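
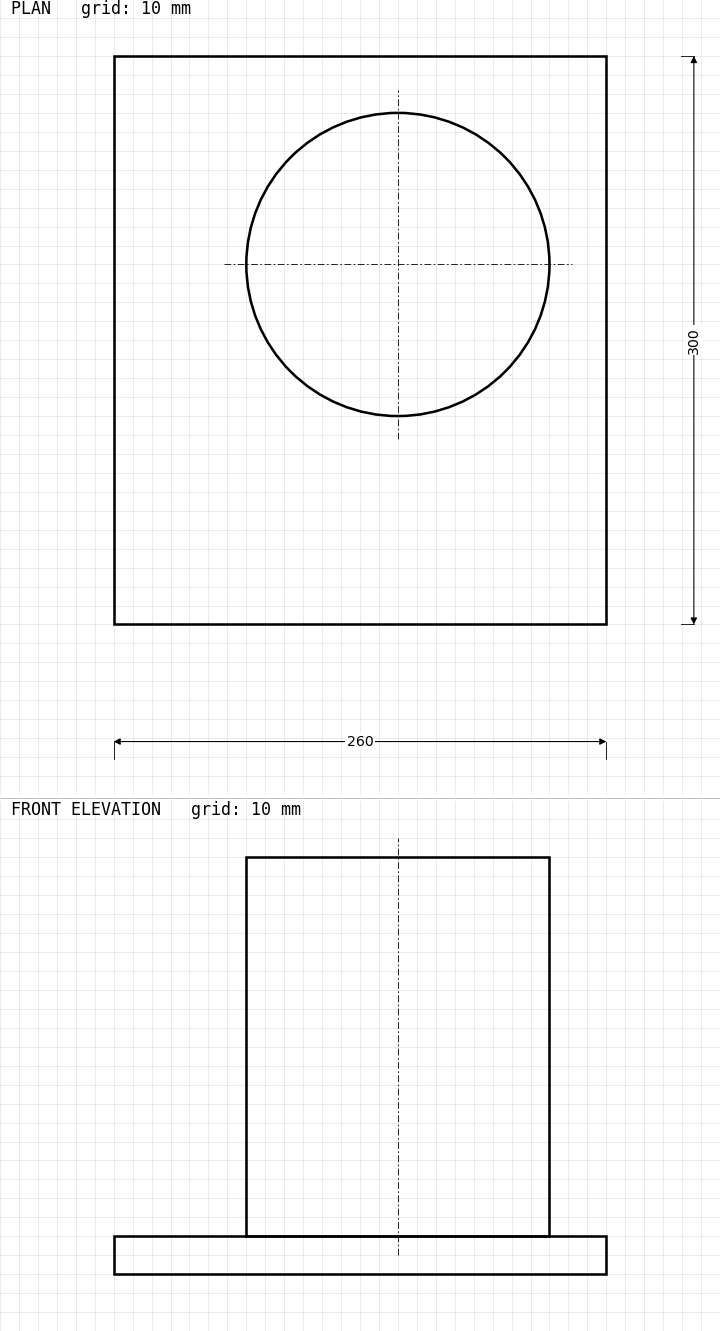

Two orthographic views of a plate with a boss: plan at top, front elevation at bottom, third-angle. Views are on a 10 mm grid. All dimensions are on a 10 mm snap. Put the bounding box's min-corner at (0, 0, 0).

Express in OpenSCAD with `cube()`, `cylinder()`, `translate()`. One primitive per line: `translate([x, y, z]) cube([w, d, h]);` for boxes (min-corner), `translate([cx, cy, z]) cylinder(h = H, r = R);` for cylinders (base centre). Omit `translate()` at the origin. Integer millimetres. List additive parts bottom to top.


cube([260, 300, 20]);
translate([150, 190, 20]) cylinder(h = 200, r = 80);


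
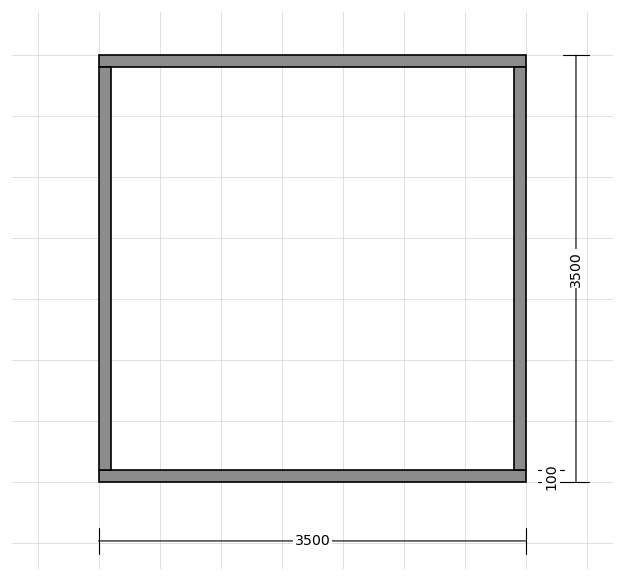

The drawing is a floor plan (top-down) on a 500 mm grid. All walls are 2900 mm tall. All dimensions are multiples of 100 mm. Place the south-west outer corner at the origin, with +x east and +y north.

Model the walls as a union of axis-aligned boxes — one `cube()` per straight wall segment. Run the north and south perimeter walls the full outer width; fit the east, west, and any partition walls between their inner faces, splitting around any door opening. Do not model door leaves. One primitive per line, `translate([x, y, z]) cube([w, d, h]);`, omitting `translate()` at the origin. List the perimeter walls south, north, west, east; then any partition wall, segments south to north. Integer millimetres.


cube([3500, 100, 2900]);
translate([0, 3400, 0]) cube([3500, 100, 2900]);
translate([0, 100, 0]) cube([100, 3300, 2900]);
translate([3400, 100, 0]) cube([100, 3300, 2900]);


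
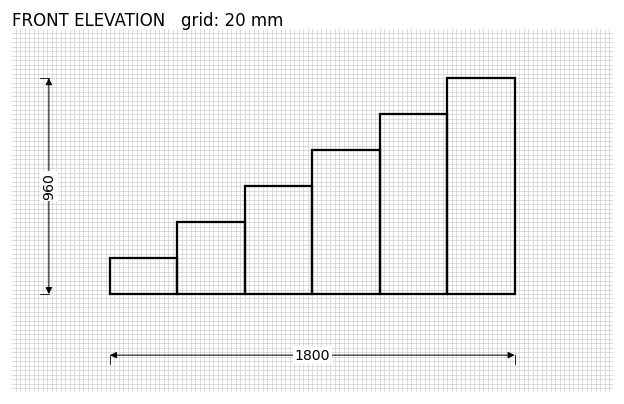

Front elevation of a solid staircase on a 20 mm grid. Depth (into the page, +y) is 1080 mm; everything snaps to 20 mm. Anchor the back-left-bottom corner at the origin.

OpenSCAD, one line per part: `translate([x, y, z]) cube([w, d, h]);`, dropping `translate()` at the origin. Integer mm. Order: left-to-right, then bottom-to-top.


cube([300, 1080, 160]);
translate([300, 0, 0]) cube([300, 1080, 320]);
translate([600, 0, 0]) cube([300, 1080, 480]);
translate([900, 0, 0]) cube([300, 1080, 640]);
translate([1200, 0, 0]) cube([300, 1080, 800]);
translate([1500, 0, 0]) cube([300, 1080, 960]);


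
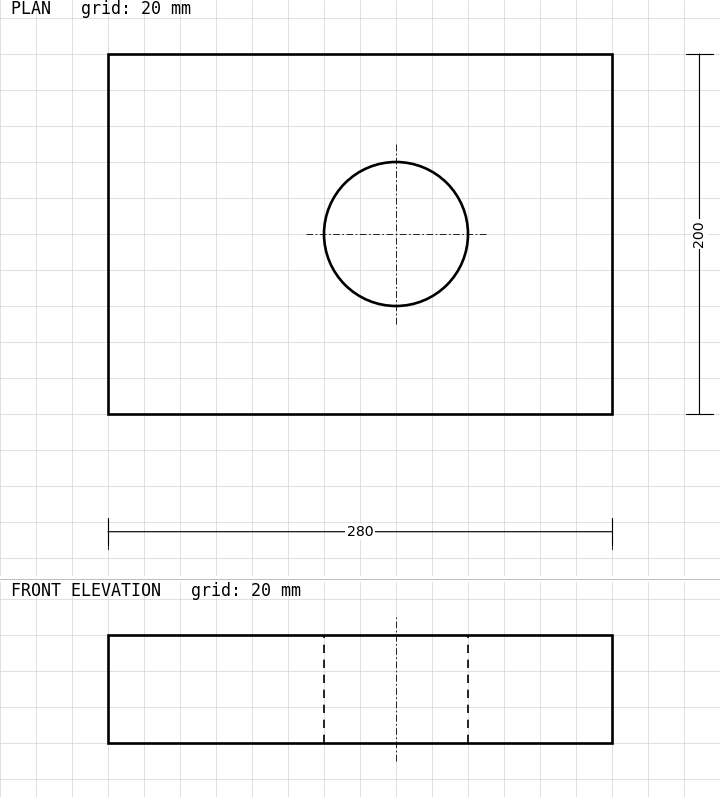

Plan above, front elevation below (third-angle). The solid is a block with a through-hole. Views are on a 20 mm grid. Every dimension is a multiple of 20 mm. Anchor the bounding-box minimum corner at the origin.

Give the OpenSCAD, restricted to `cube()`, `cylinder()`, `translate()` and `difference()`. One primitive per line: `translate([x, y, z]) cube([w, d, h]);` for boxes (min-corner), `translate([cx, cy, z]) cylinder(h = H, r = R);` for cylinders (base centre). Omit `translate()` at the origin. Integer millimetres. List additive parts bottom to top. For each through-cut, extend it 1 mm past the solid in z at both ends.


difference() {
  cube([280, 200, 60]);
  translate([160, 100, -1]) cylinder(h = 62, r = 40);
}


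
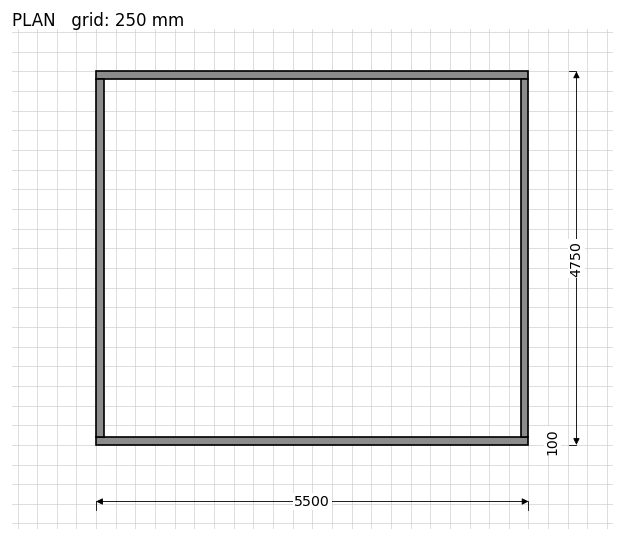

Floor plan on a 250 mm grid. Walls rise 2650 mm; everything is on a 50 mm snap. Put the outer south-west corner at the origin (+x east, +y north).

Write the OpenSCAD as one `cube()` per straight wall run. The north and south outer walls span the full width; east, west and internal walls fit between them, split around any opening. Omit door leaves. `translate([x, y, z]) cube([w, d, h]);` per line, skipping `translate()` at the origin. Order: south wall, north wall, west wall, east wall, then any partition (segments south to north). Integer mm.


cube([5500, 100, 2650]);
translate([0, 4650, 0]) cube([5500, 100, 2650]);
translate([0, 100, 0]) cube([100, 4550, 2650]);
translate([5400, 100, 0]) cube([100, 4550, 2650]);


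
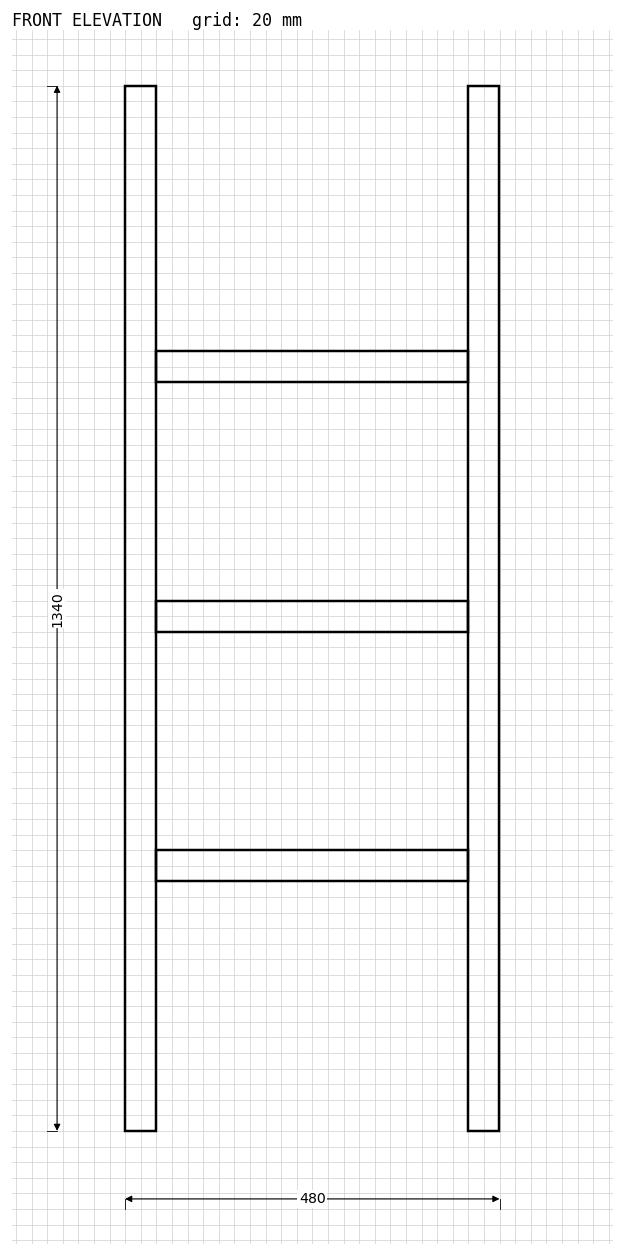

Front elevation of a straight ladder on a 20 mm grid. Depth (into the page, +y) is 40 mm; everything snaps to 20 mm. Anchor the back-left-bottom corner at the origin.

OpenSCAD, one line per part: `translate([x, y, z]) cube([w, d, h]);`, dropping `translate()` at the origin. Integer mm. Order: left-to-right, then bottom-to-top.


cube([40, 40, 1340]);
translate([40, 0, 320]) cube([400, 40, 40]);
translate([40, 0, 640]) cube([400, 40, 40]);
translate([40, 0, 960]) cube([400, 40, 40]);
translate([440, 0, 0]) cube([40, 40, 1340]);


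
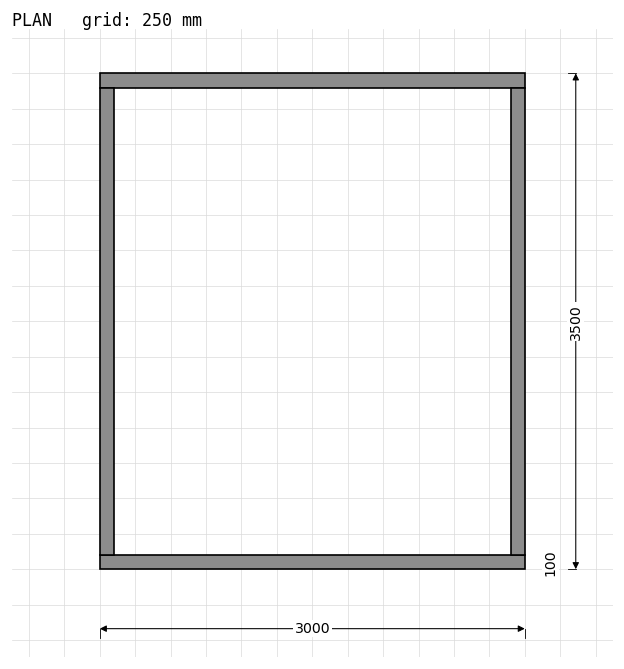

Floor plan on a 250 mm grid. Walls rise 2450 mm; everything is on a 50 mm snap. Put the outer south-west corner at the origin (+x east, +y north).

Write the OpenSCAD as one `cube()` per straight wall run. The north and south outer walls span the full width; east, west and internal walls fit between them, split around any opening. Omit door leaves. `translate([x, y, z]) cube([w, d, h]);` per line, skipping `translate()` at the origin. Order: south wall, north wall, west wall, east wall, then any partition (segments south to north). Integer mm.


cube([3000, 100, 2450]);
translate([0, 3400, 0]) cube([3000, 100, 2450]);
translate([0, 100, 0]) cube([100, 3300, 2450]);
translate([2900, 100, 0]) cube([100, 3300, 2450]);


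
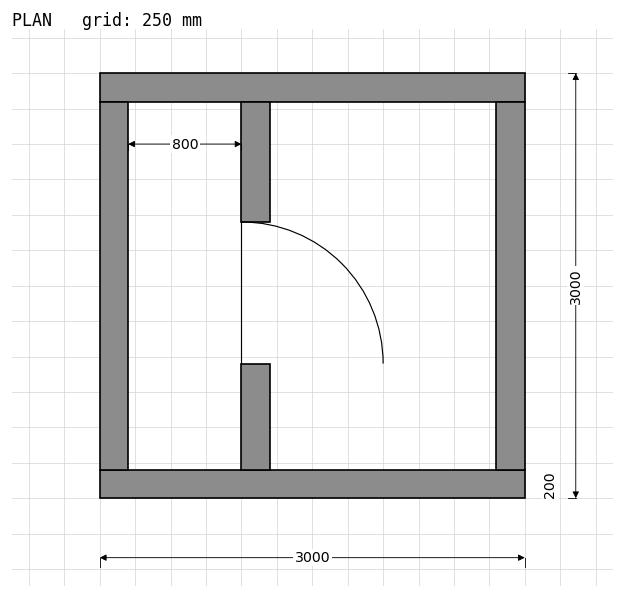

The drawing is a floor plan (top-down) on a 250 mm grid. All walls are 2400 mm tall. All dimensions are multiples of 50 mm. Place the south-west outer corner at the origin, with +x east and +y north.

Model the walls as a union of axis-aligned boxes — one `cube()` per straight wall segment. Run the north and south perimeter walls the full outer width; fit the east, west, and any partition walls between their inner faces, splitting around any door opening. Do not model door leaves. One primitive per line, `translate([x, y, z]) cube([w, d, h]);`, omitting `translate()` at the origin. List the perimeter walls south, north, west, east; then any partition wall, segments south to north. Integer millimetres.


cube([3000, 200, 2400]);
translate([0, 2800, 0]) cube([3000, 200, 2400]);
translate([0, 200, 0]) cube([200, 2600, 2400]);
translate([2800, 200, 0]) cube([200, 2600, 2400]);
translate([1000, 200, 0]) cube([200, 750, 2400]);
translate([1000, 1950, 0]) cube([200, 850, 2400]);


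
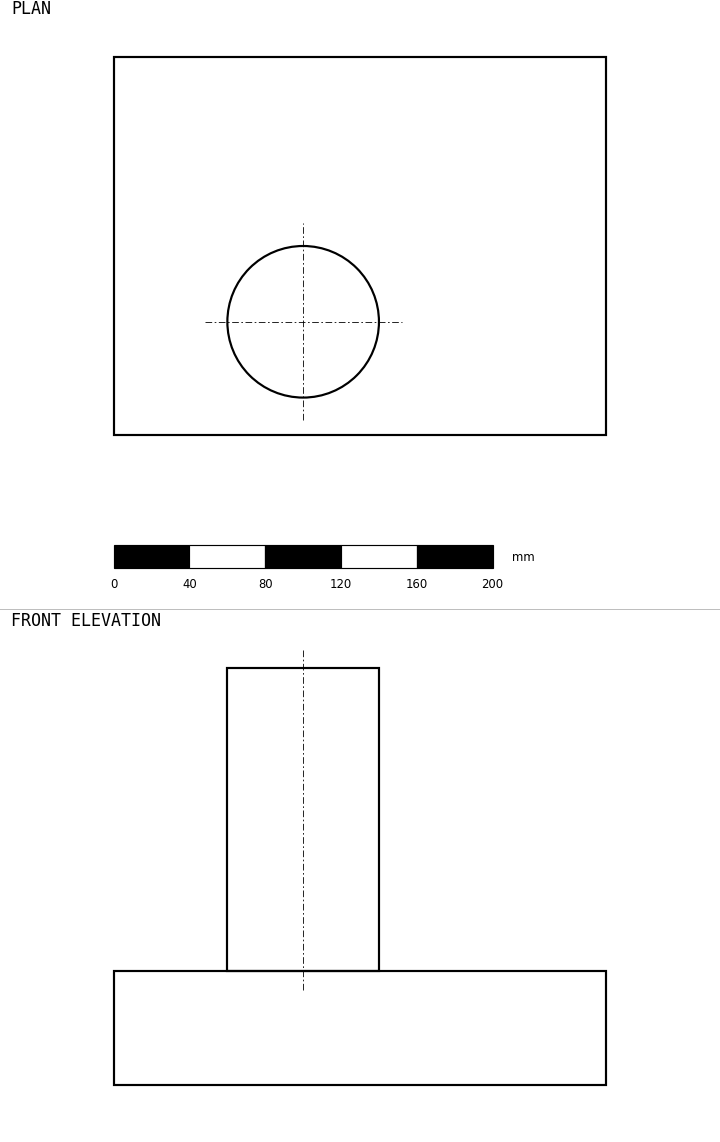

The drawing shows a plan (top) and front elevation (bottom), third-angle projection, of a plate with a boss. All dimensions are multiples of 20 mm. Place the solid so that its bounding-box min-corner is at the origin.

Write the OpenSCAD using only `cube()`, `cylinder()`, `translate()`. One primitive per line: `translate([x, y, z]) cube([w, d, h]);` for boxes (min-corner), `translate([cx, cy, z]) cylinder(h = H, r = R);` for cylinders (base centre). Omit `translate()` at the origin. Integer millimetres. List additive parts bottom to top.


cube([260, 200, 60]);
translate([100, 60, 60]) cylinder(h = 160, r = 40);


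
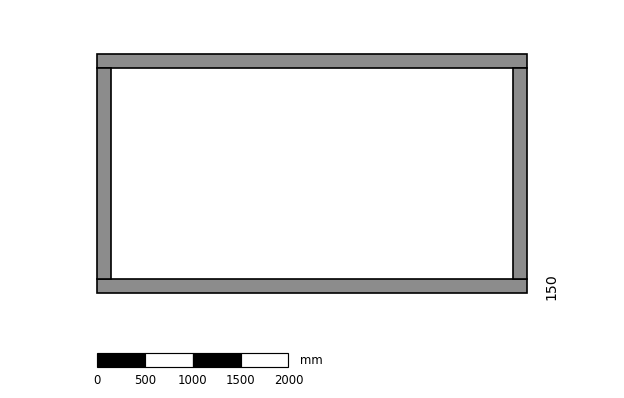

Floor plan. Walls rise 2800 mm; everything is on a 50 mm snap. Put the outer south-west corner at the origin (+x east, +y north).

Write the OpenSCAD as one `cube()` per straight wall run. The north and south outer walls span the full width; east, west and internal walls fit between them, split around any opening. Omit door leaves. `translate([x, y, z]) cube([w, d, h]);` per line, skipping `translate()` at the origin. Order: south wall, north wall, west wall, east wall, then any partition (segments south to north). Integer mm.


cube([4500, 150, 2800]);
translate([0, 2350, 0]) cube([4500, 150, 2800]);
translate([0, 150, 0]) cube([150, 2200, 2800]);
translate([4350, 150, 0]) cube([150, 2200, 2800]);


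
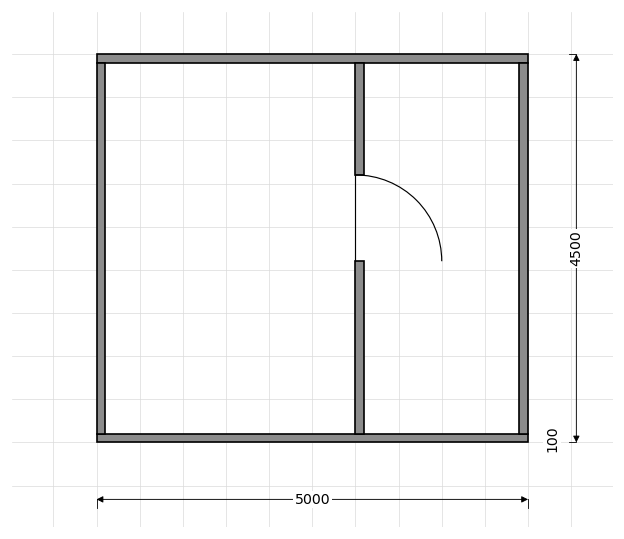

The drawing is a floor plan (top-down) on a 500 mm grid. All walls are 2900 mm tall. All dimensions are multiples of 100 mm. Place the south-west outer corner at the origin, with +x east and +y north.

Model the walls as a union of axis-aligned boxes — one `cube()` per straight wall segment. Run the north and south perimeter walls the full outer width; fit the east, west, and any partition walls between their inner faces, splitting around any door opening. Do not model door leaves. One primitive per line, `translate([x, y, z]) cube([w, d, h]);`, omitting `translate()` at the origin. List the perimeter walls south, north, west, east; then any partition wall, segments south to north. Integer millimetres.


cube([5000, 100, 2900]);
translate([0, 4400, 0]) cube([5000, 100, 2900]);
translate([0, 100, 0]) cube([100, 4300, 2900]);
translate([4900, 100, 0]) cube([100, 4300, 2900]);
translate([3000, 100, 0]) cube([100, 2000, 2900]);
translate([3000, 3100, 0]) cube([100, 1300, 2900]);


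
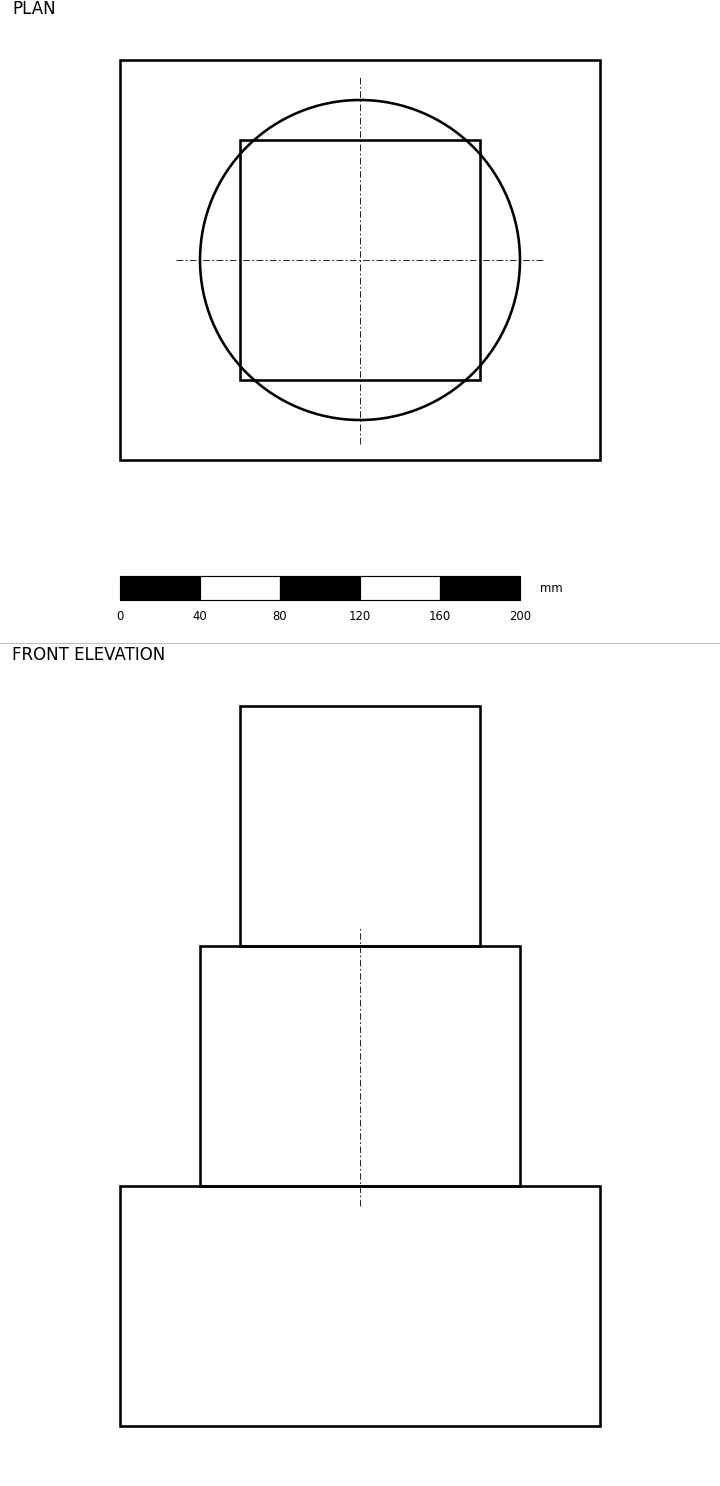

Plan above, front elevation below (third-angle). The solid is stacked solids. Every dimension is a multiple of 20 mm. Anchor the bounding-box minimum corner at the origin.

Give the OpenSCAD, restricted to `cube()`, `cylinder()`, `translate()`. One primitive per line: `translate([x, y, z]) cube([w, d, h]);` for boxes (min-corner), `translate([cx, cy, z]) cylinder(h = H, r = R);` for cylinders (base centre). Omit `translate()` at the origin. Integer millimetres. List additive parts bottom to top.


cube([240, 200, 120]);
translate([120, 100, 120]) cylinder(h = 120, r = 80);
translate([60, 40, 240]) cube([120, 120, 120]);


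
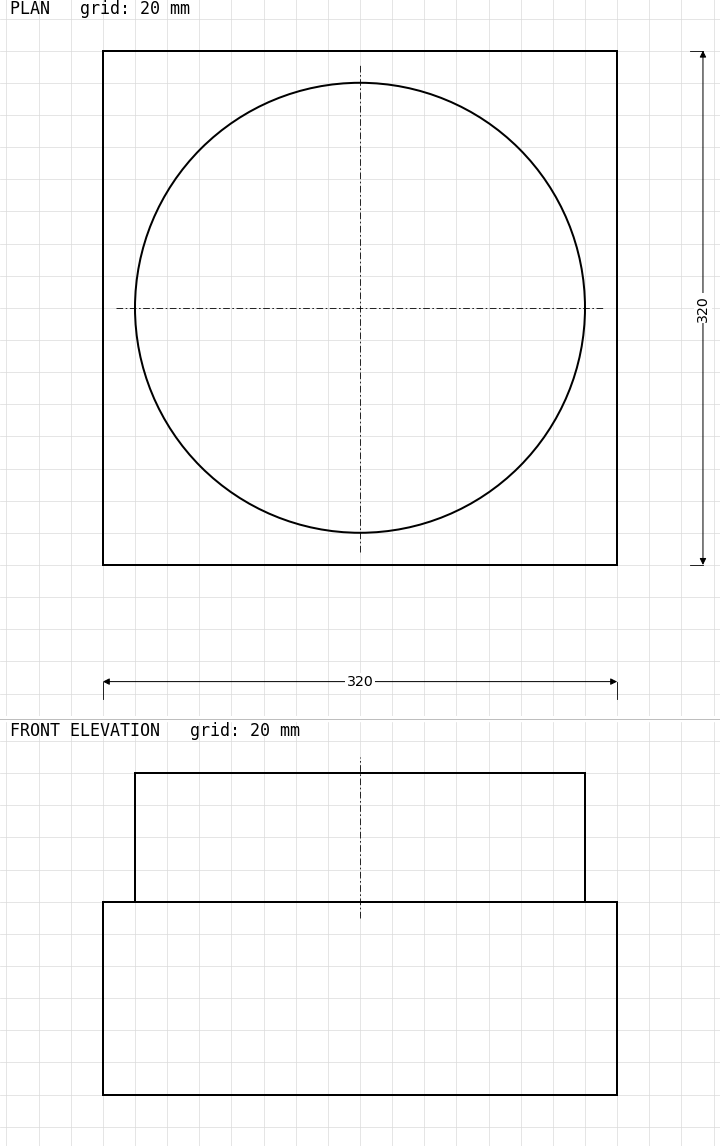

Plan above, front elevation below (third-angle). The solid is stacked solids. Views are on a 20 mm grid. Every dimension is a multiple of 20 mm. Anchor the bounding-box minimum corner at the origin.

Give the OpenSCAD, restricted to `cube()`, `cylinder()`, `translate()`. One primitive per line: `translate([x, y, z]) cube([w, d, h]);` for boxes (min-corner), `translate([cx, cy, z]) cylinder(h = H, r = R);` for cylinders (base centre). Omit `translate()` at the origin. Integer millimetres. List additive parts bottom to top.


cube([320, 320, 120]);
translate([160, 160, 120]) cylinder(h = 80, r = 140);


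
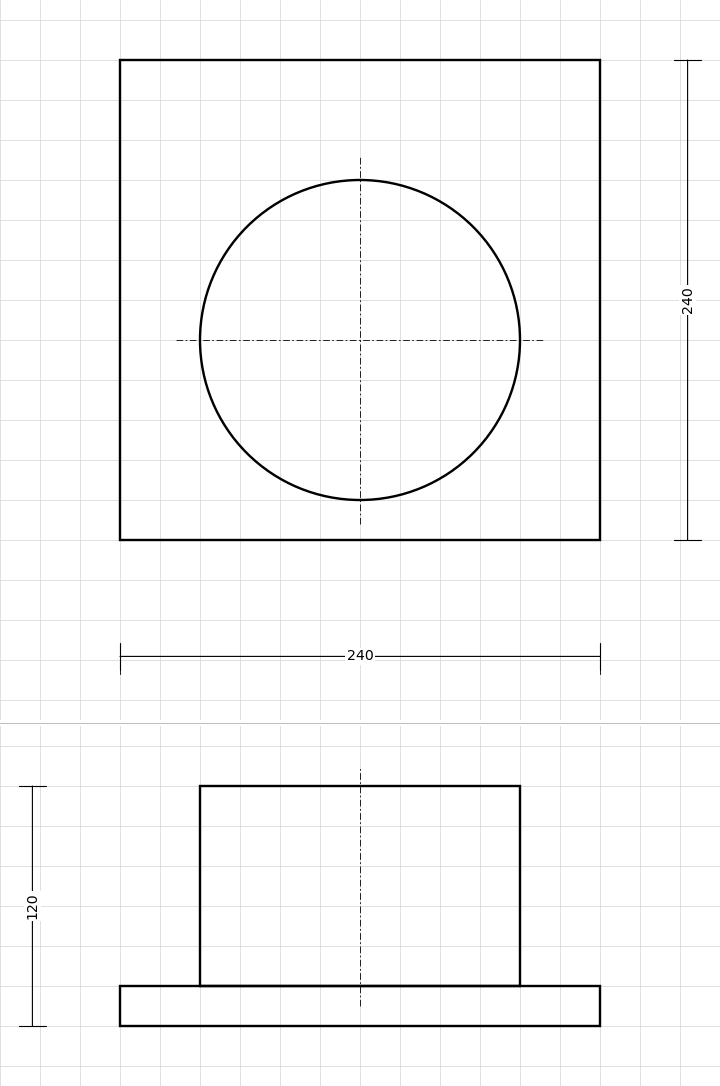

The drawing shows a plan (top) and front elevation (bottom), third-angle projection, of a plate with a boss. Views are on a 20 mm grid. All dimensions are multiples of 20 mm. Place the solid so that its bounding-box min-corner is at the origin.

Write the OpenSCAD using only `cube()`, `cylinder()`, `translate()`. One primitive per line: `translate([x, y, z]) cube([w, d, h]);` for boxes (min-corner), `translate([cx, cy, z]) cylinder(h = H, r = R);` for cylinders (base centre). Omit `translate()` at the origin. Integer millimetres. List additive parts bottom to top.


cube([240, 240, 20]);
translate([120, 100, 20]) cylinder(h = 100, r = 80);


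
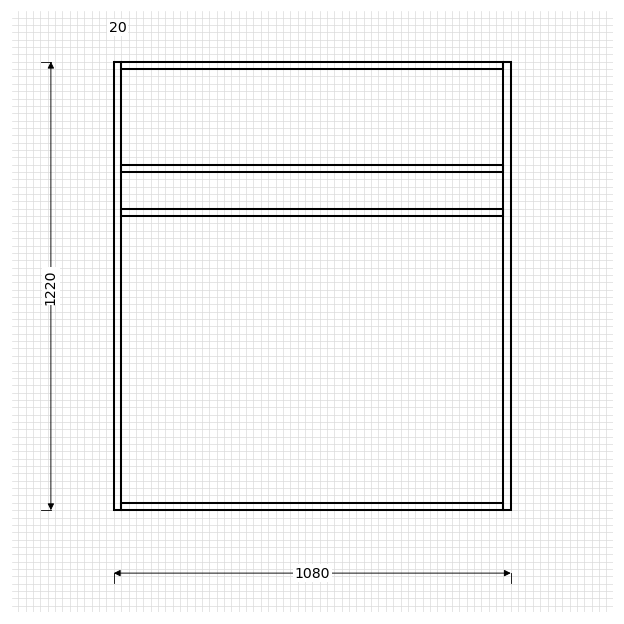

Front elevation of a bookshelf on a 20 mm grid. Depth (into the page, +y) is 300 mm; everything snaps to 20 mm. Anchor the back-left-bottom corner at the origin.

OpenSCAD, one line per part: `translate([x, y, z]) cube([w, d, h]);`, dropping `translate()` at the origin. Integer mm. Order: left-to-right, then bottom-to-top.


cube([20, 300, 1220]);
translate([20, 0, 0]) cube([1040, 300, 20]);
translate([20, 0, 800]) cube([1040, 300, 20]);
translate([20, 0, 920]) cube([1040, 300, 20]);
translate([20, 0, 1200]) cube([1040, 300, 20]);
translate([1060, 0, 0]) cube([20, 300, 1220]);


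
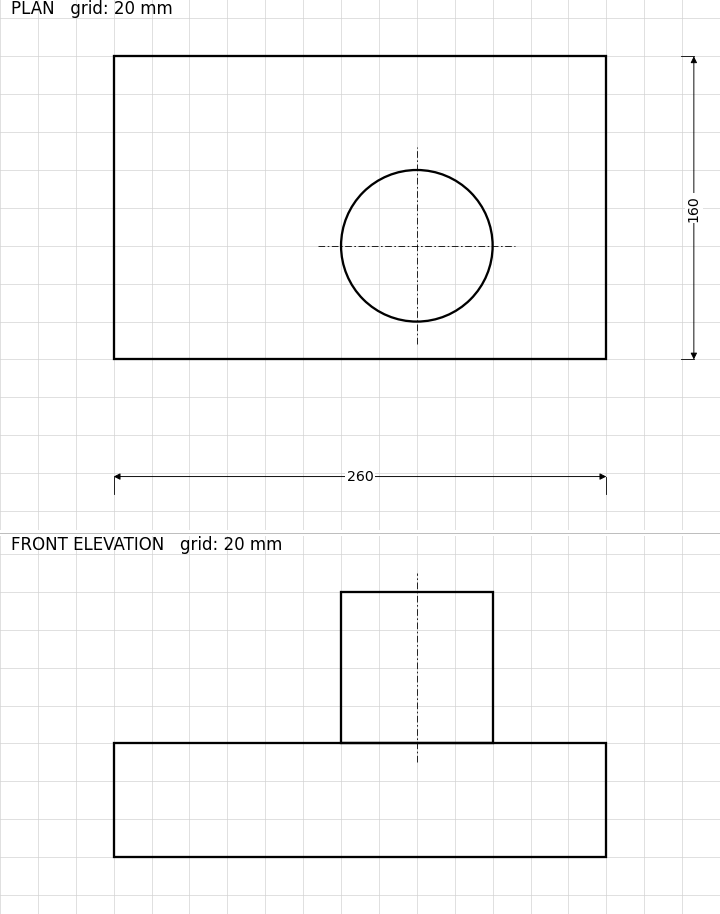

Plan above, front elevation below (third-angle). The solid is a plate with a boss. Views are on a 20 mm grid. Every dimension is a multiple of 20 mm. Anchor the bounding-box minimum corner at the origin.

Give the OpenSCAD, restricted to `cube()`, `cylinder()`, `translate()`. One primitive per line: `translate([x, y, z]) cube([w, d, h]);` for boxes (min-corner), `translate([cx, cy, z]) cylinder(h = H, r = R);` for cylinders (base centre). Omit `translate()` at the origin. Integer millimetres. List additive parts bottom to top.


cube([260, 160, 60]);
translate([160, 60, 60]) cylinder(h = 80, r = 40);


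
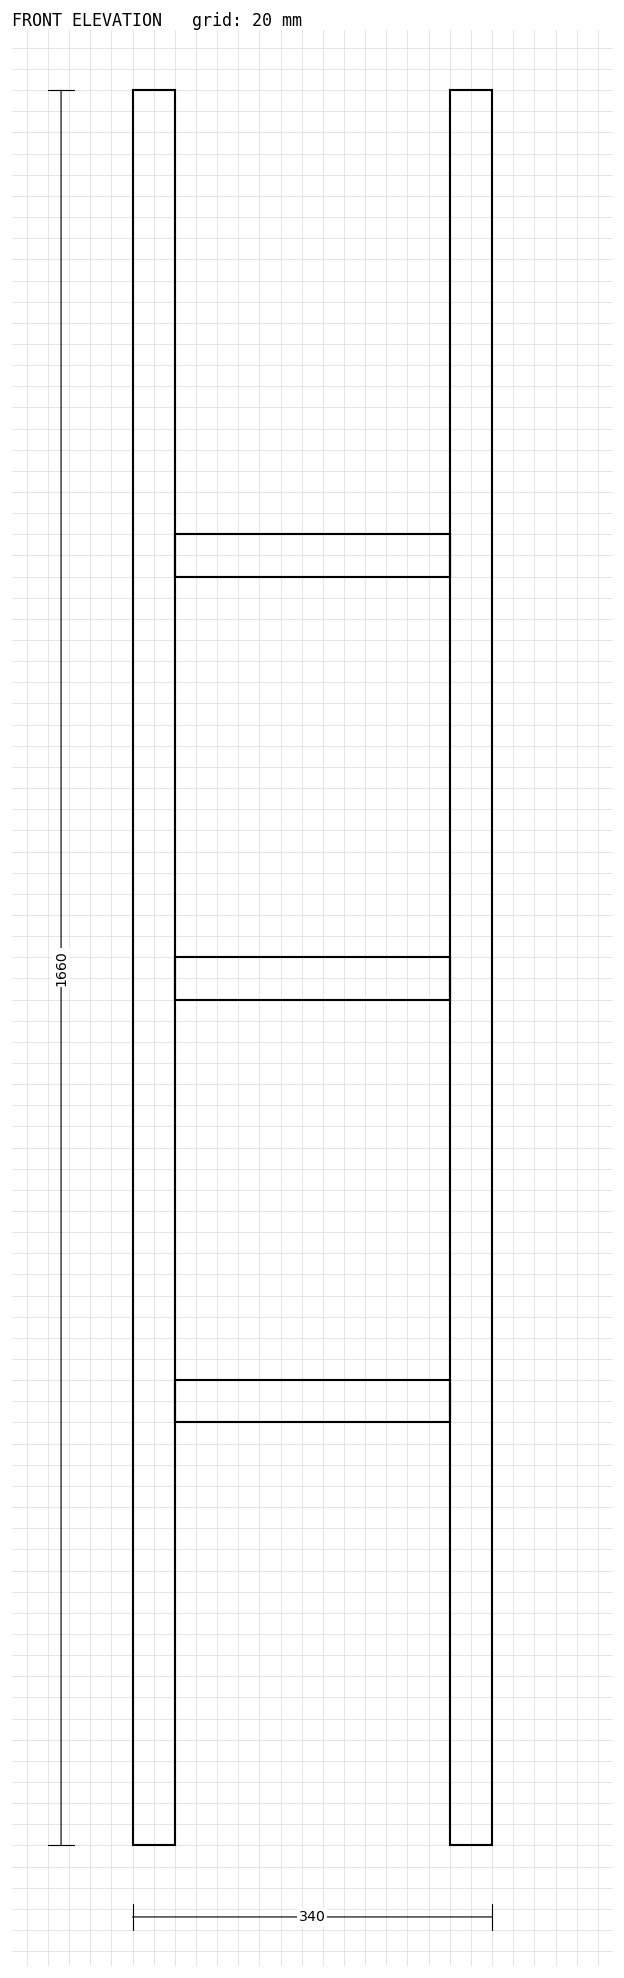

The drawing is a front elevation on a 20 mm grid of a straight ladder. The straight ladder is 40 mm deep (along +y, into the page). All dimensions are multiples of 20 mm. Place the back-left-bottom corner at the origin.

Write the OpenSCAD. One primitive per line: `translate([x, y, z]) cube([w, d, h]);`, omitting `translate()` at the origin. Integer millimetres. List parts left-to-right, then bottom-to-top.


cube([40, 40, 1660]);
translate([40, 0, 400]) cube([260, 40, 40]);
translate([40, 0, 800]) cube([260, 40, 40]);
translate([40, 0, 1200]) cube([260, 40, 40]);
translate([300, 0, 0]) cube([40, 40, 1660]);


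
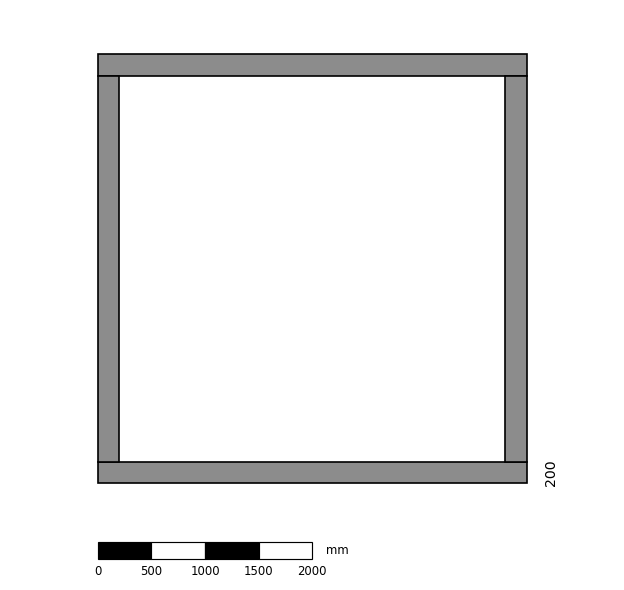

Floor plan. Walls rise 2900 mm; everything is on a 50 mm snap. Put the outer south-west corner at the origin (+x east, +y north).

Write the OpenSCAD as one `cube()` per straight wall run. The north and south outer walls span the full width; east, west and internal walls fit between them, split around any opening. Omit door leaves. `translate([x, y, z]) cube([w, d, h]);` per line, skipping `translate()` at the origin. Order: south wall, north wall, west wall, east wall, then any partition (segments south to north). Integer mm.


cube([4000, 200, 2900]);
translate([0, 3800, 0]) cube([4000, 200, 2900]);
translate([0, 200, 0]) cube([200, 3600, 2900]);
translate([3800, 200, 0]) cube([200, 3600, 2900]);


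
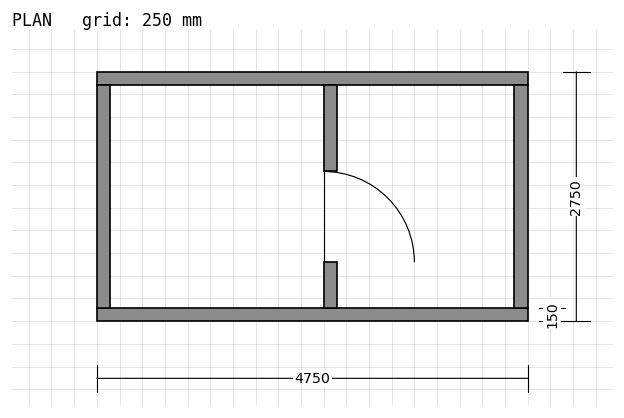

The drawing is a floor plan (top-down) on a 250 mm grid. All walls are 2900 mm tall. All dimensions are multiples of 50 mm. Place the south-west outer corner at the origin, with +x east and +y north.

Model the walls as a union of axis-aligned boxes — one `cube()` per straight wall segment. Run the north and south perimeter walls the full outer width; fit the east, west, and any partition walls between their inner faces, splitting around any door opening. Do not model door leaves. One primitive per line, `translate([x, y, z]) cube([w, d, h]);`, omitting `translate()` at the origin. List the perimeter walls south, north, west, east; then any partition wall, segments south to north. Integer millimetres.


cube([4750, 150, 2900]);
translate([0, 2600, 0]) cube([4750, 150, 2900]);
translate([0, 150, 0]) cube([150, 2450, 2900]);
translate([4600, 150, 0]) cube([150, 2450, 2900]);
translate([2500, 150, 0]) cube([150, 500, 2900]);
translate([2500, 1650, 0]) cube([150, 950, 2900]);


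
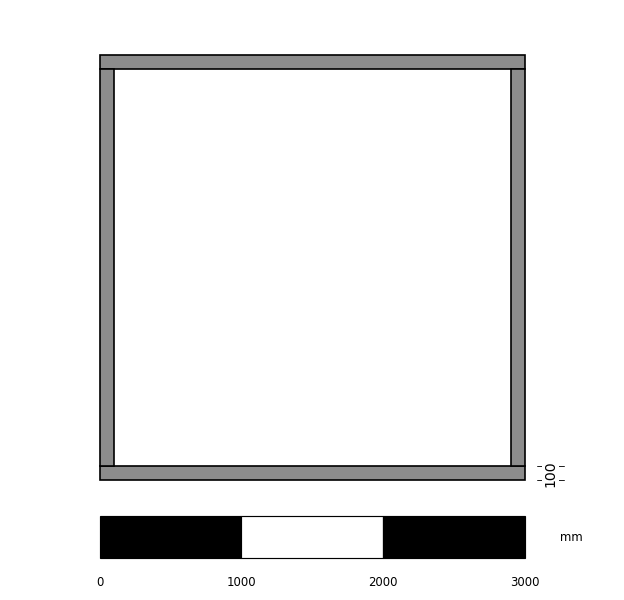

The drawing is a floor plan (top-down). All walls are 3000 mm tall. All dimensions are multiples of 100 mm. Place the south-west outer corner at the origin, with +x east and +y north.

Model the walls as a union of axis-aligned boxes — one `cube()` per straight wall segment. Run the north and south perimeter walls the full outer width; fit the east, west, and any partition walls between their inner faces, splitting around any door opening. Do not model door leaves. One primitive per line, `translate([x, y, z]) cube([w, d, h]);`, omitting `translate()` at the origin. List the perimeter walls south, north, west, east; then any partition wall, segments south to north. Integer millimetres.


cube([3000, 100, 3000]);
translate([0, 2900, 0]) cube([3000, 100, 3000]);
translate([0, 100, 0]) cube([100, 2800, 3000]);
translate([2900, 100, 0]) cube([100, 2800, 3000]);


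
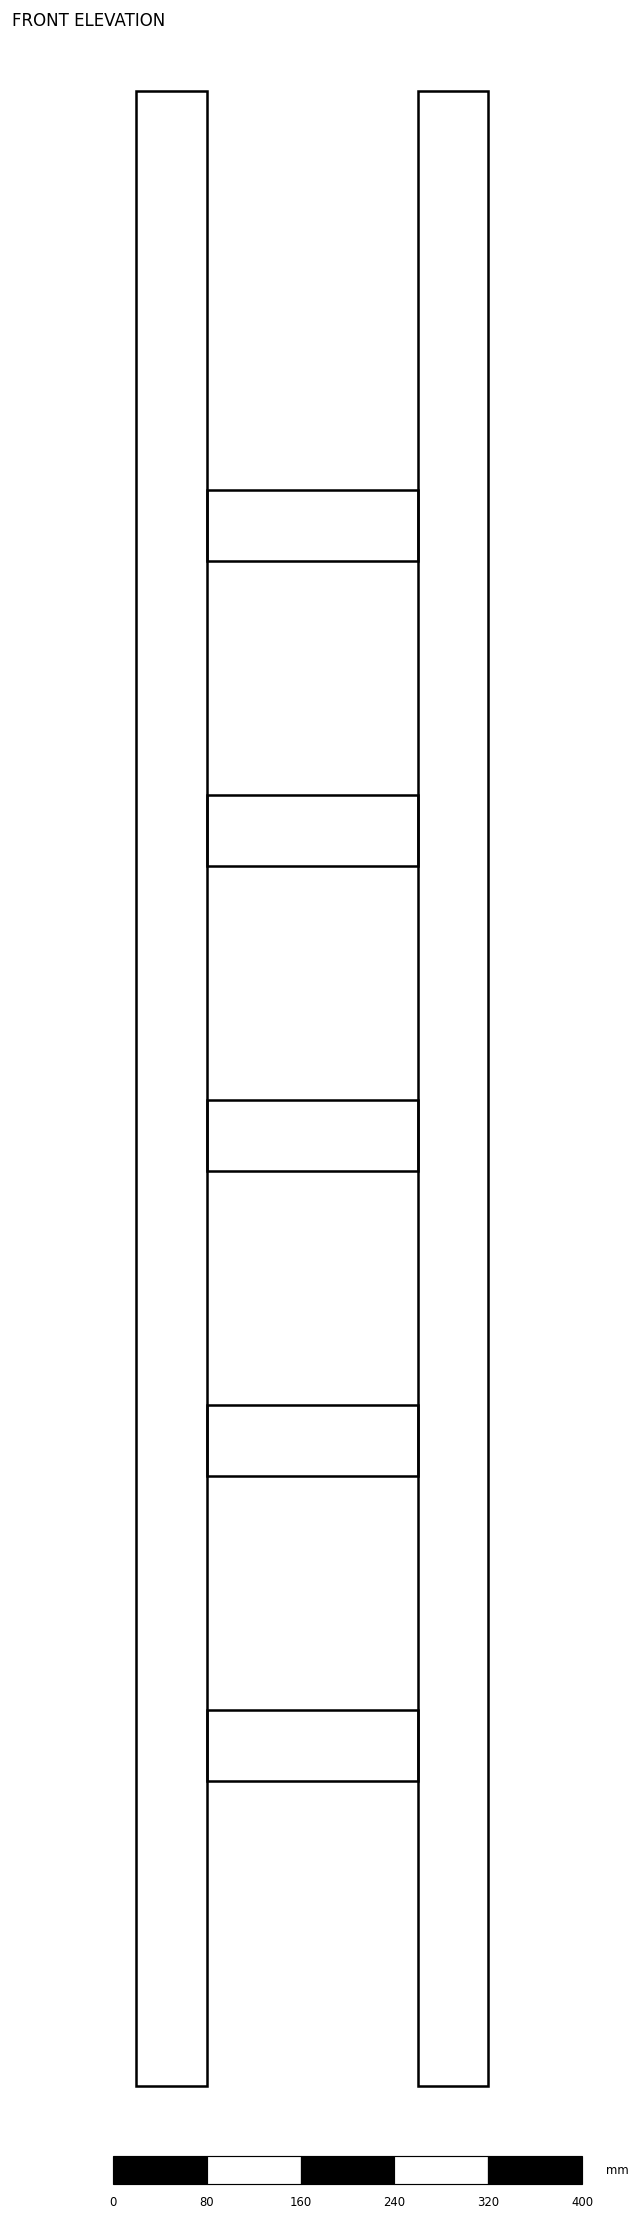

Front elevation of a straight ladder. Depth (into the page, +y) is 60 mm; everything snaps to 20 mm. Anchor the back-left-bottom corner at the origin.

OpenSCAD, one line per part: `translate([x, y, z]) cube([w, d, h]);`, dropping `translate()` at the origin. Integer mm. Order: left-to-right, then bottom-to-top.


cube([60, 60, 1700]);
translate([60, 0, 260]) cube([180, 60, 60]);
translate([60, 0, 520]) cube([180, 60, 60]);
translate([60, 0, 780]) cube([180, 60, 60]);
translate([60, 0, 1040]) cube([180, 60, 60]);
translate([60, 0, 1300]) cube([180, 60, 60]);
translate([240, 0, 0]) cube([60, 60, 1700]);


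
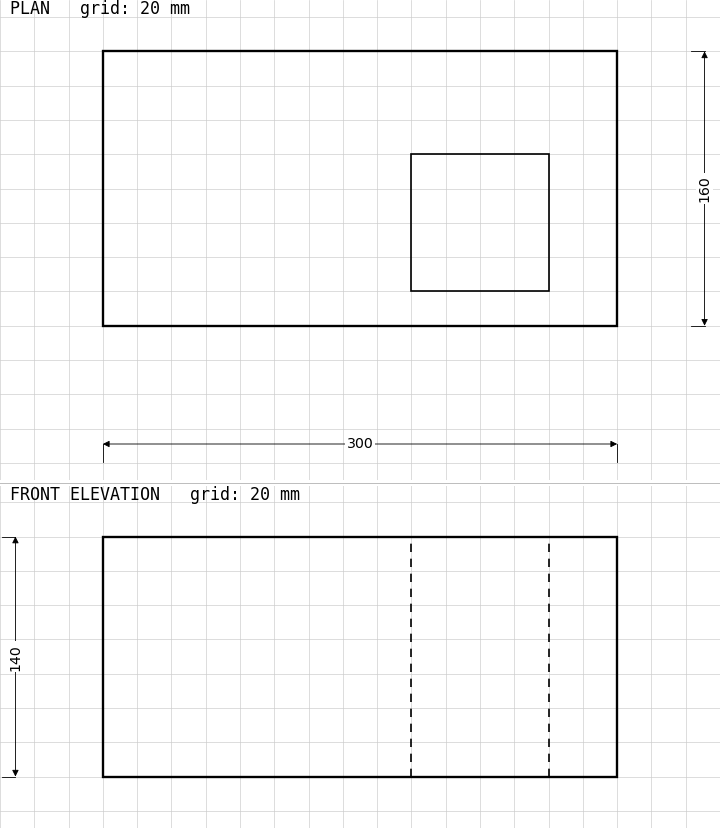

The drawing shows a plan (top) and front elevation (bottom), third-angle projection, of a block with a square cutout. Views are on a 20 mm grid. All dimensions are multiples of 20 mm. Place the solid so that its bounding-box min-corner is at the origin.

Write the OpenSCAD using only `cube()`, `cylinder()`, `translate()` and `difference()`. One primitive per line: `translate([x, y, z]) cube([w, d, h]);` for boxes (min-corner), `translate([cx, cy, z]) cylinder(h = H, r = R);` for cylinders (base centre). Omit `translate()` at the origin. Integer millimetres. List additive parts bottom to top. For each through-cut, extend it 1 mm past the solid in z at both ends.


difference() {
  cube([300, 160, 140]);
  translate([180, 20, -1]) cube([80, 80, 142]);
}


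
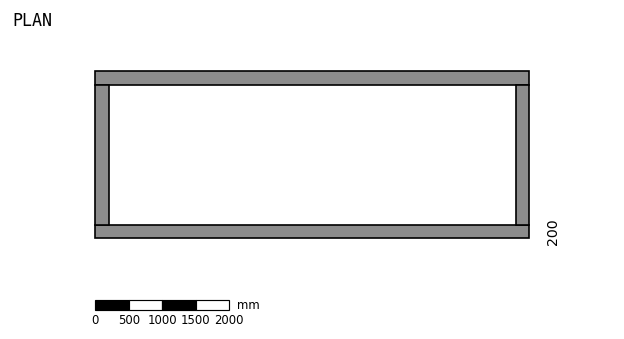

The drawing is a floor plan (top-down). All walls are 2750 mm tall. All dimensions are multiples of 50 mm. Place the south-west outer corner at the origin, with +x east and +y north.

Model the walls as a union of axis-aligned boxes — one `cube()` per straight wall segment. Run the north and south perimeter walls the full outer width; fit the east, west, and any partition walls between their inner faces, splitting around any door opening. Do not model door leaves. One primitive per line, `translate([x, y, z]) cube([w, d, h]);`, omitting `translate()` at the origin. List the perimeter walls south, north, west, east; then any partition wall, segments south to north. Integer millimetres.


cube([6500, 200, 2750]);
translate([0, 2300, 0]) cube([6500, 200, 2750]);
translate([0, 200, 0]) cube([200, 2100, 2750]);
translate([6300, 200, 0]) cube([200, 2100, 2750]);


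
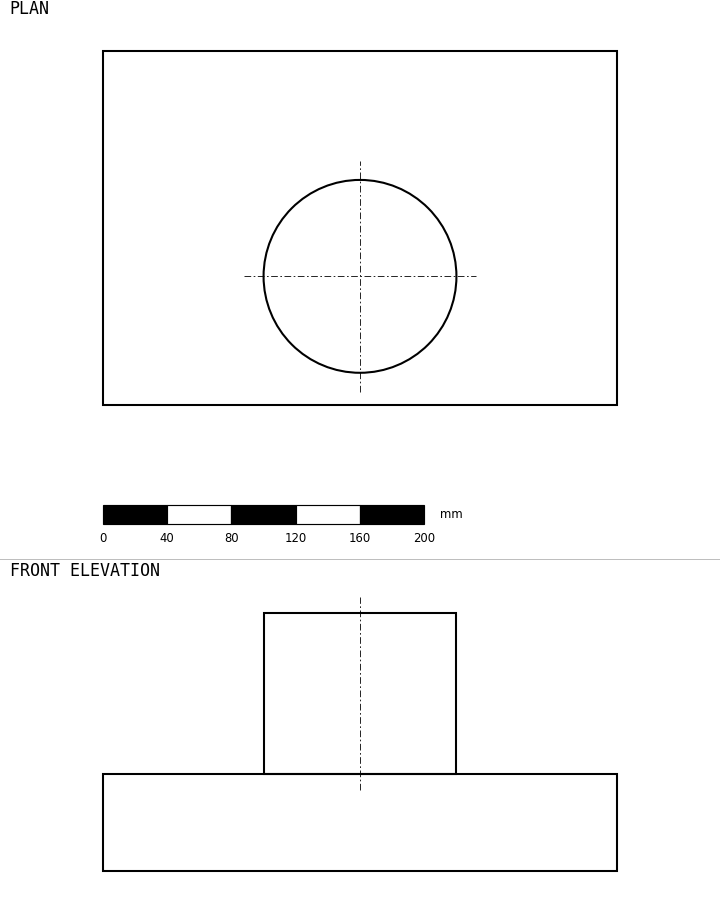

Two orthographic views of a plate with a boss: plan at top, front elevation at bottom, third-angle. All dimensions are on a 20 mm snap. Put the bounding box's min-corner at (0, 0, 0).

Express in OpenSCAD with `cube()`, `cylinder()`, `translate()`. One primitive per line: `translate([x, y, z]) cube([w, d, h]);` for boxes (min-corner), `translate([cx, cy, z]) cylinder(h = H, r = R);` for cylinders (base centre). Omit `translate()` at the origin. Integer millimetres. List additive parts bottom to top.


cube([320, 220, 60]);
translate([160, 80, 60]) cylinder(h = 100, r = 60);


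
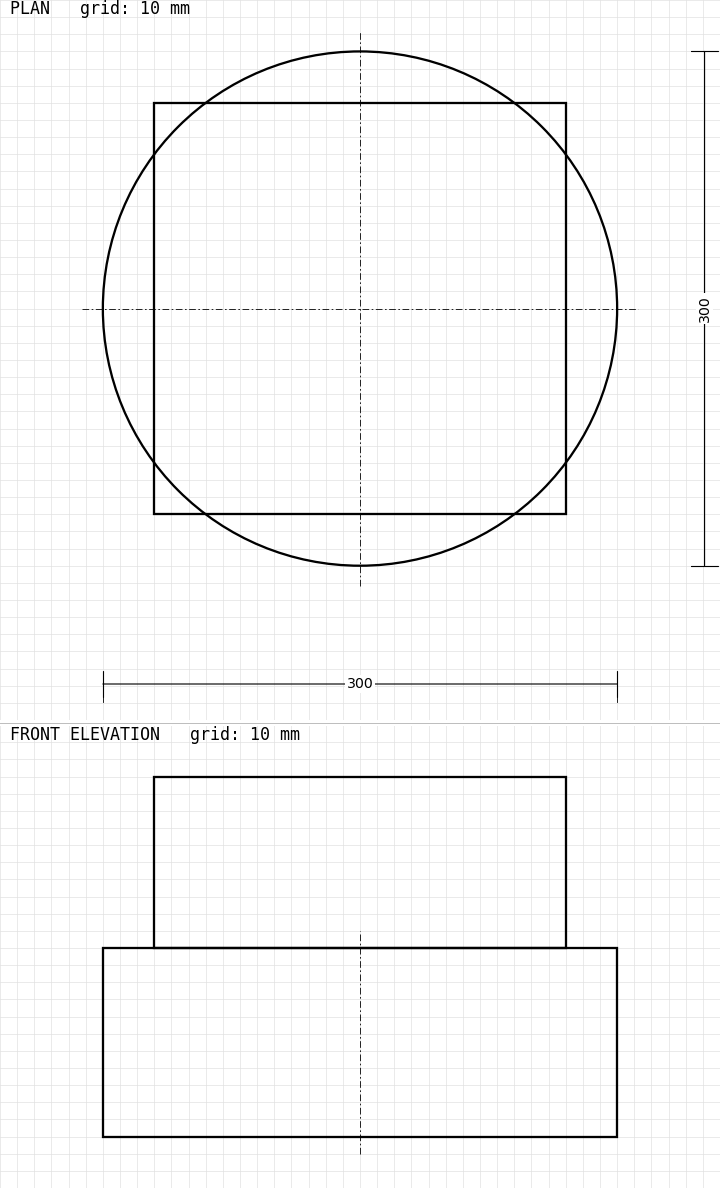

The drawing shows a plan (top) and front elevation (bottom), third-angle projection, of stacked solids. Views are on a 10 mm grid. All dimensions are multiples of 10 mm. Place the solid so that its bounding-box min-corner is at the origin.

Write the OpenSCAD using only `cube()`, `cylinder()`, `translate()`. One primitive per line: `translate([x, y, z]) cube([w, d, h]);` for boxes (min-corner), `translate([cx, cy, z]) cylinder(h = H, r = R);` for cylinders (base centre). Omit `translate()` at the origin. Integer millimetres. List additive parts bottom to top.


translate([150, 150, 0]) cylinder(h = 110, r = 150);
translate([30, 30, 110]) cube([240, 240, 100]);


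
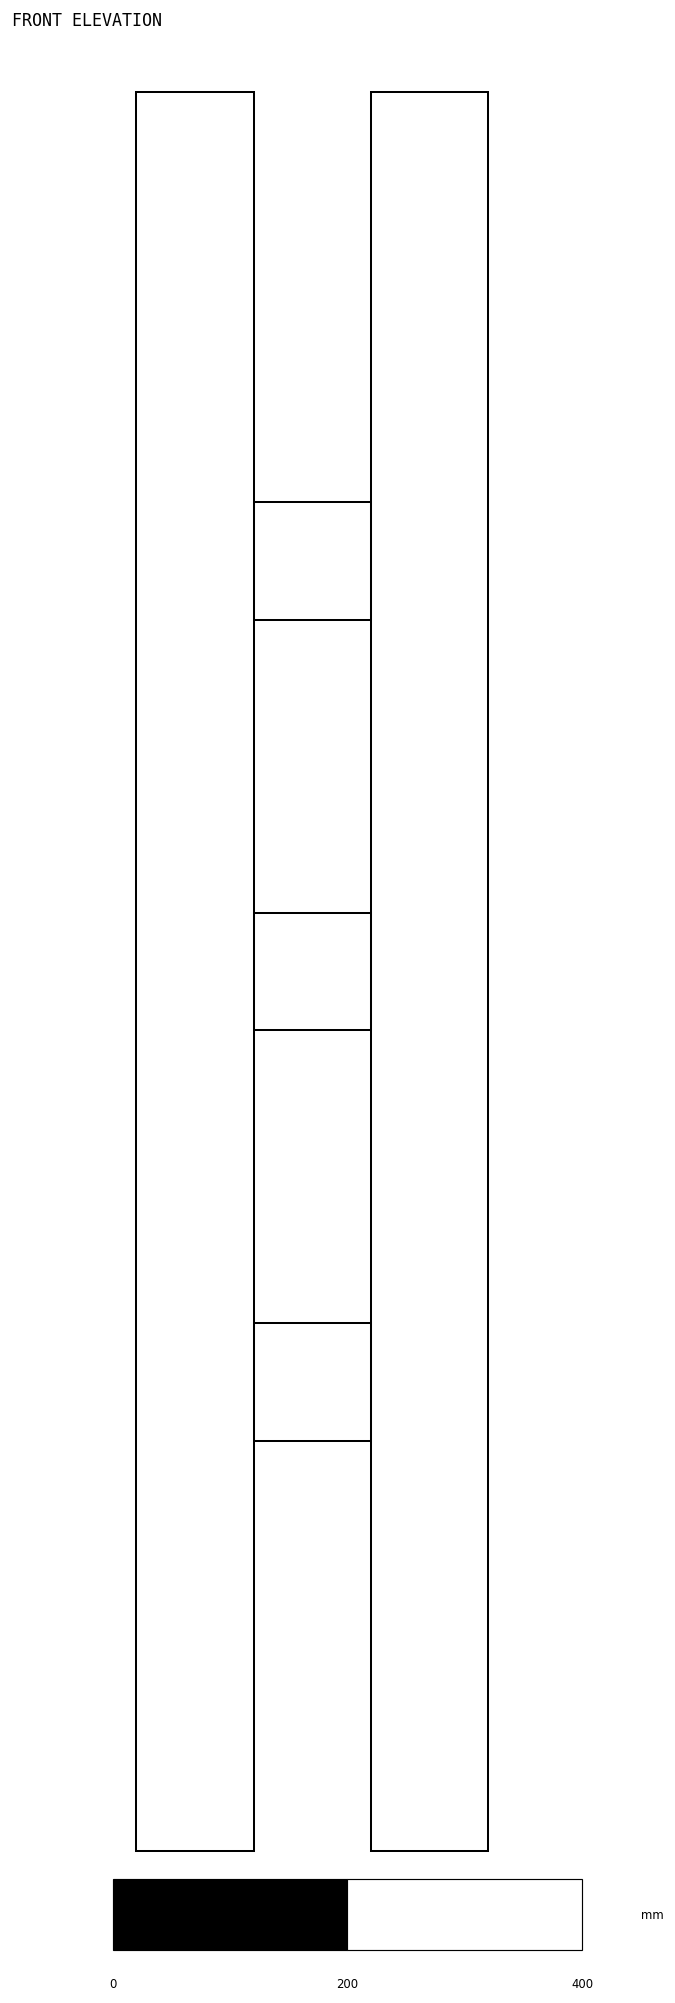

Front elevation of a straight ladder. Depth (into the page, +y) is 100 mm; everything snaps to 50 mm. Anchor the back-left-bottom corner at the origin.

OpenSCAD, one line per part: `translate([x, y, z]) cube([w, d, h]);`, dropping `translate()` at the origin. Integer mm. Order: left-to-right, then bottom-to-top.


cube([100, 100, 1500]);
translate([100, 0, 350]) cube([100, 100, 100]);
translate([100, 0, 700]) cube([100, 100, 100]);
translate([100, 0, 1050]) cube([100, 100, 100]);
translate([200, 0, 0]) cube([100, 100, 1500]);


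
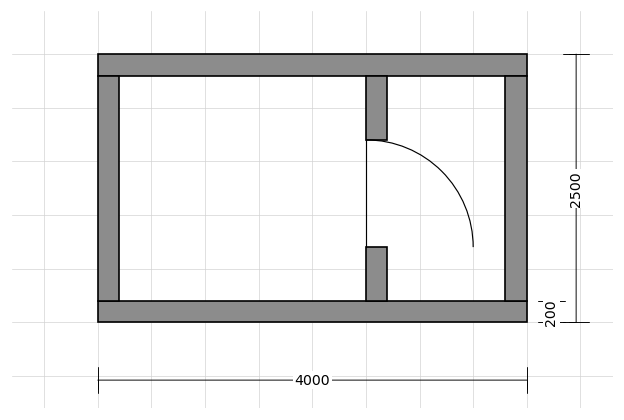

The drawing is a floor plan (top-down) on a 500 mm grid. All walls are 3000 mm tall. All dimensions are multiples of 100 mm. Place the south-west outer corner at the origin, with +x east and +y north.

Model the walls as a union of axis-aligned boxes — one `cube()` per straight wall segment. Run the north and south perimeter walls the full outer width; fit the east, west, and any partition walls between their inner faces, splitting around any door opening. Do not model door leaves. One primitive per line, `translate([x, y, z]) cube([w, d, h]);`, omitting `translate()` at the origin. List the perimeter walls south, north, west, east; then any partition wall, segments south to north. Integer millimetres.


cube([4000, 200, 3000]);
translate([0, 2300, 0]) cube([4000, 200, 3000]);
translate([0, 200, 0]) cube([200, 2100, 3000]);
translate([3800, 200, 0]) cube([200, 2100, 3000]);
translate([2500, 200, 0]) cube([200, 500, 3000]);
translate([2500, 1700, 0]) cube([200, 600, 3000]);


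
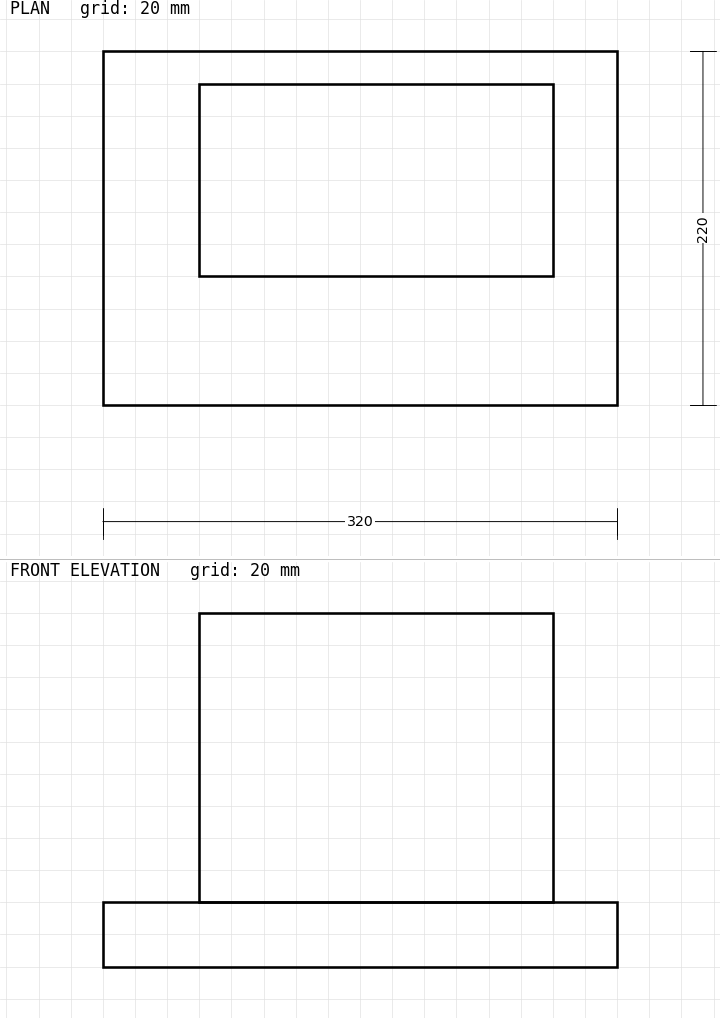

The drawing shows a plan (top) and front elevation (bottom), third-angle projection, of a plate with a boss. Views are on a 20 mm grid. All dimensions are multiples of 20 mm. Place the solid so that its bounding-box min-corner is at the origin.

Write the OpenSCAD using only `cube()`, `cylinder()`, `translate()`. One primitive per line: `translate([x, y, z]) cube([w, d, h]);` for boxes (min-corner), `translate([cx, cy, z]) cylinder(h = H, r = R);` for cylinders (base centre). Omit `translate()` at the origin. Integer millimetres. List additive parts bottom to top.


cube([320, 220, 40]);
translate([60, 80, 40]) cube([220, 120, 180]);


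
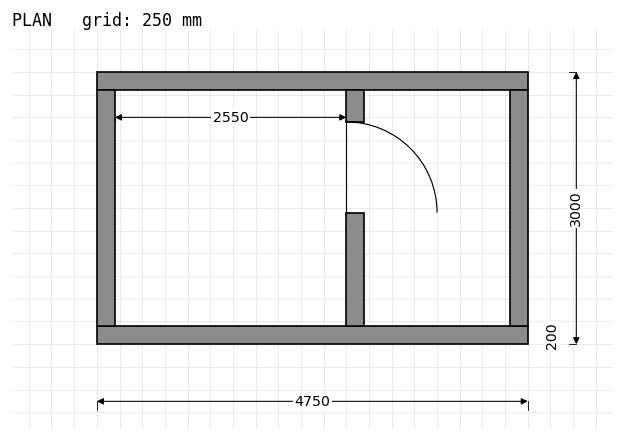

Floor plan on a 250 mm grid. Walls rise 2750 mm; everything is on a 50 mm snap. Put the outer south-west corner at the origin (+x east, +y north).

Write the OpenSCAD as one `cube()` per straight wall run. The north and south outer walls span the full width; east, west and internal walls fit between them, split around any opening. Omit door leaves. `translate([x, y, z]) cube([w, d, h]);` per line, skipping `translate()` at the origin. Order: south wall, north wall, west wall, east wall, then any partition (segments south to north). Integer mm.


cube([4750, 200, 2750]);
translate([0, 2800, 0]) cube([4750, 200, 2750]);
translate([0, 200, 0]) cube([200, 2600, 2750]);
translate([4550, 200, 0]) cube([200, 2600, 2750]);
translate([2750, 200, 0]) cube([200, 1250, 2750]);
translate([2750, 2450, 0]) cube([200, 350, 2750]);


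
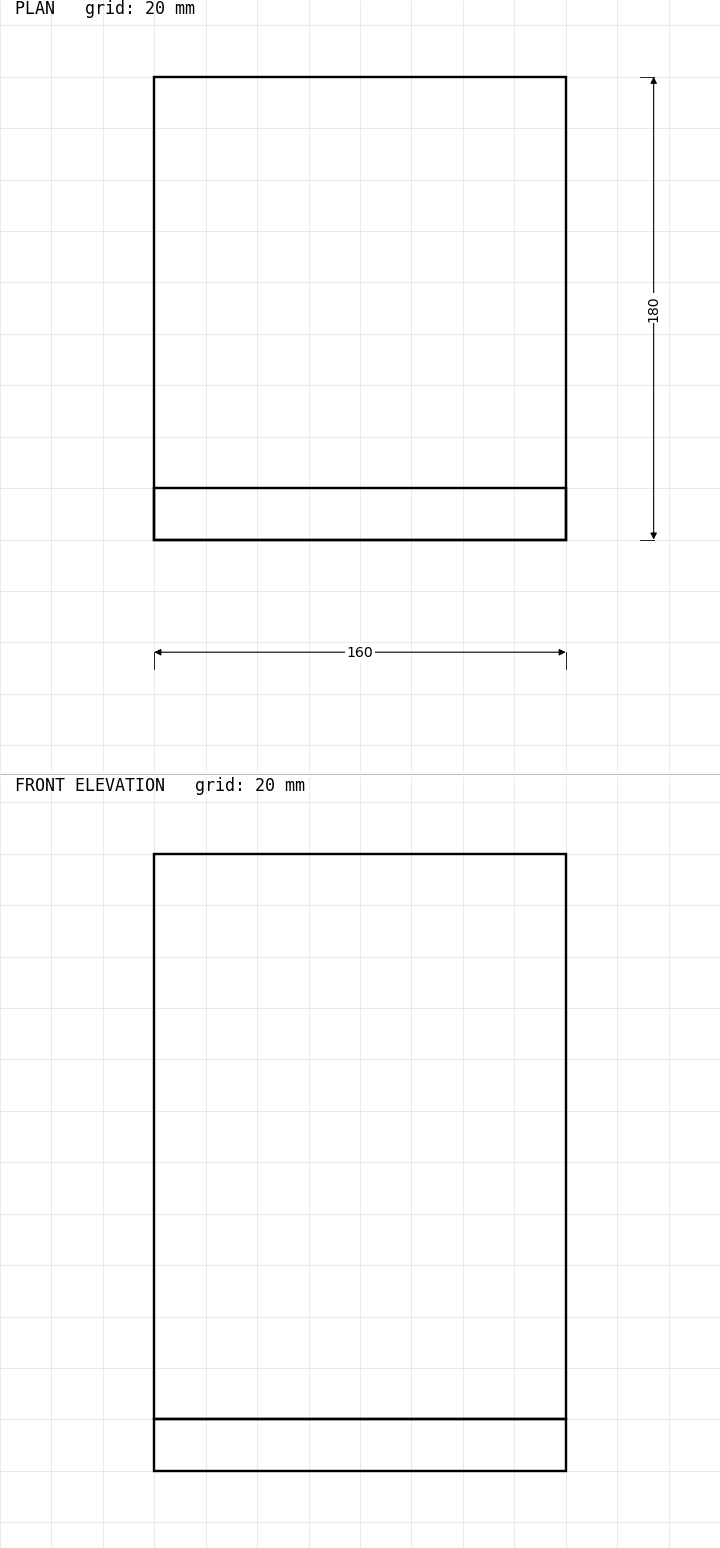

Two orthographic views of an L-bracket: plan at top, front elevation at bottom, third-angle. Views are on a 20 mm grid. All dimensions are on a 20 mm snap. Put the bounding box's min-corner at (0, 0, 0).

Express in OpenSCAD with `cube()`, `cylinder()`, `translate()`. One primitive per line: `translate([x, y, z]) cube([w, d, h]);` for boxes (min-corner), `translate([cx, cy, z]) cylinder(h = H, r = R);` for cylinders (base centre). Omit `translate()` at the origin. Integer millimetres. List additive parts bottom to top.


cube([160, 180, 20]);
translate([0, 0, 20]) cube([160, 20, 220]);


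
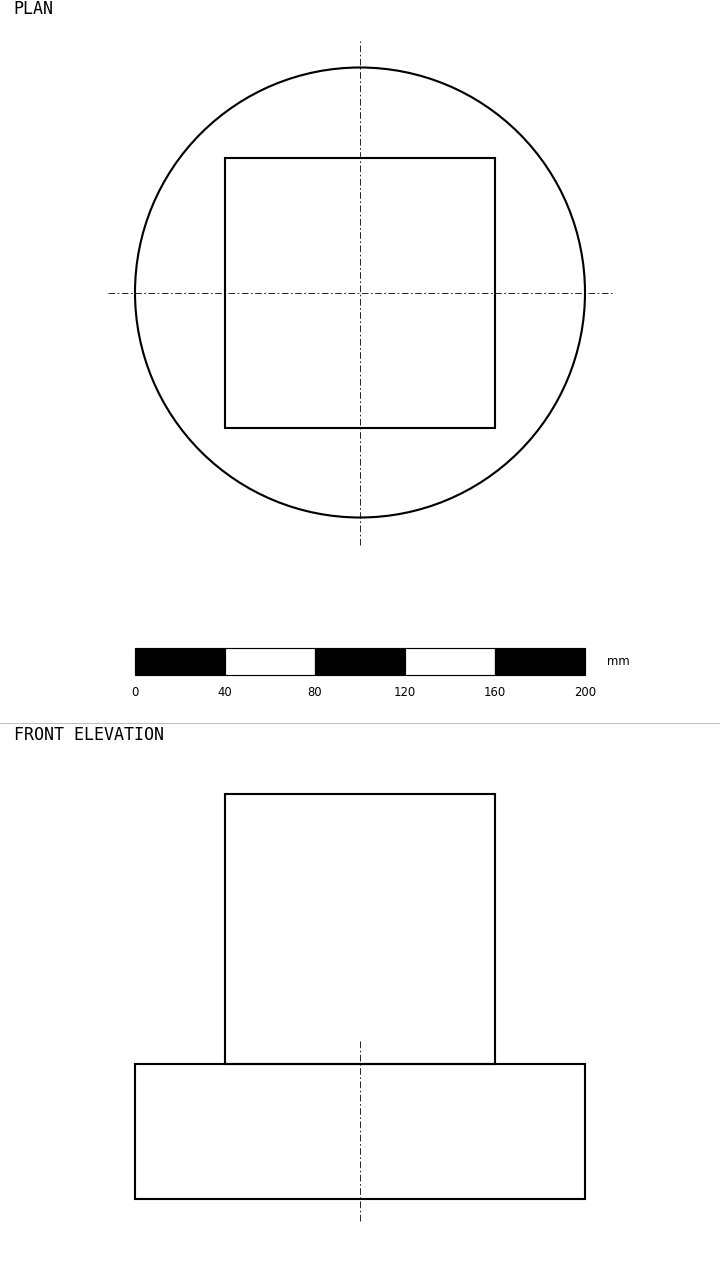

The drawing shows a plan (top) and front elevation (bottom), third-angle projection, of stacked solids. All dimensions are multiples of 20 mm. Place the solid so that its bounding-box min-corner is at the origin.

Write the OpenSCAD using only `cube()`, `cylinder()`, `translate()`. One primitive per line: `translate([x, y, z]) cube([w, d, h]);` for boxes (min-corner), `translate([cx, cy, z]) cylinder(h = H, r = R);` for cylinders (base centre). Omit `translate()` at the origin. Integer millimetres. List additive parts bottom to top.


translate([100, 100, 0]) cylinder(h = 60, r = 100);
translate([40, 40, 60]) cube([120, 120, 120]);


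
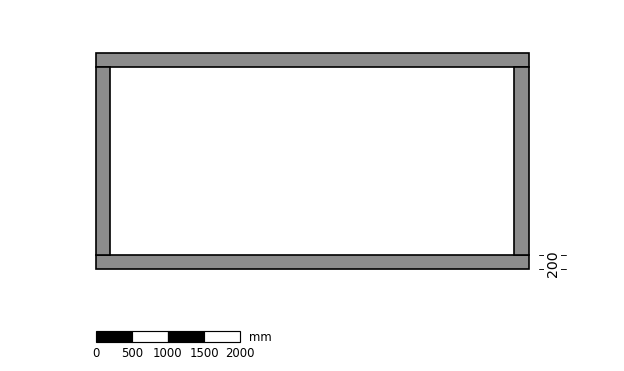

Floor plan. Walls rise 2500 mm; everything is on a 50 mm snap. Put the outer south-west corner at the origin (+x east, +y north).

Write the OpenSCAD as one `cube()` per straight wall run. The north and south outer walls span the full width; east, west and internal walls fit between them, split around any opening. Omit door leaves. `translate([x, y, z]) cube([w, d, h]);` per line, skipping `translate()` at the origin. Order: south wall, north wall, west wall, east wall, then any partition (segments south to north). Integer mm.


cube([6000, 200, 2500]);
translate([0, 2800, 0]) cube([6000, 200, 2500]);
translate([0, 200, 0]) cube([200, 2600, 2500]);
translate([5800, 200, 0]) cube([200, 2600, 2500]);


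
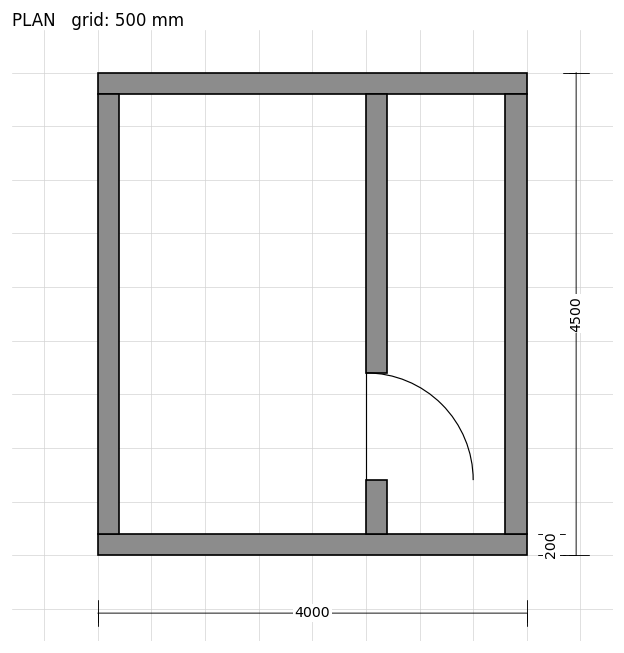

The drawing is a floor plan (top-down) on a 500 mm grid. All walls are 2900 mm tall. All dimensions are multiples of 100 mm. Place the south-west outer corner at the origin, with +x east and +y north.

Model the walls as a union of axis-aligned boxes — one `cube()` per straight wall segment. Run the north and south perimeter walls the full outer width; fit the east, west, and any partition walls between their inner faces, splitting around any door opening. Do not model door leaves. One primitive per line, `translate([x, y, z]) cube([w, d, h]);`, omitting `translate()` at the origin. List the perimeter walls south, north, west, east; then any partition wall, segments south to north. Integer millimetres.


cube([4000, 200, 2900]);
translate([0, 4300, 0]) cube([4000, 200, 2900]);
translate([0, 200, 0]) cube([200, 4100, 2900]);
translate([3800, 200, 0]) cube([200, 4100, 2900]);
translate([2500, 200, 0]) cube([200, 500, 2900]);
translate([2500, 1700, 0]) cube([200, 2600, 2900]);


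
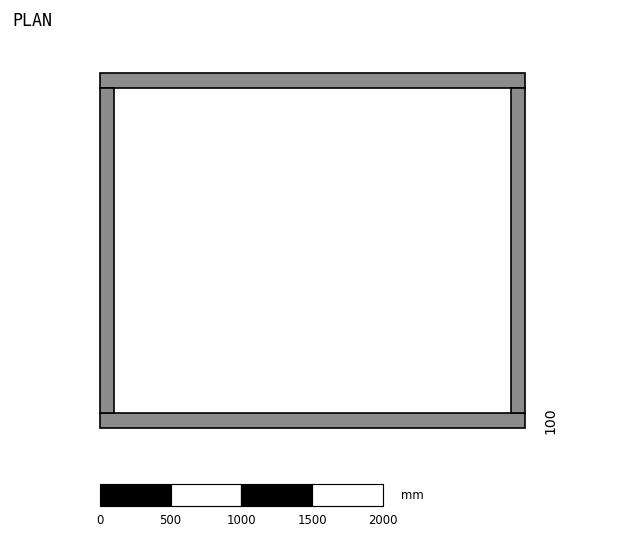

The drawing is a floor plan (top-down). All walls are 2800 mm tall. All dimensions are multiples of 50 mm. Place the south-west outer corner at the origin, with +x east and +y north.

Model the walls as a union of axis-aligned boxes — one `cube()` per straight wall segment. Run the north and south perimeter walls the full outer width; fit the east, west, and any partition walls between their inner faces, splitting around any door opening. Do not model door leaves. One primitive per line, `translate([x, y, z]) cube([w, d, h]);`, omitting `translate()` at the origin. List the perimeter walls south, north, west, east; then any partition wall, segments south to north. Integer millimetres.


cube([3000, 100, 2800]);
translate([0, 2400, 0]) cube([3000, 100, 2800]);
translate([0, 100, 0]) cube([100, 2300, 2800]);
translate([2900, 100, 0]) cube([100, 2300, 2800]);


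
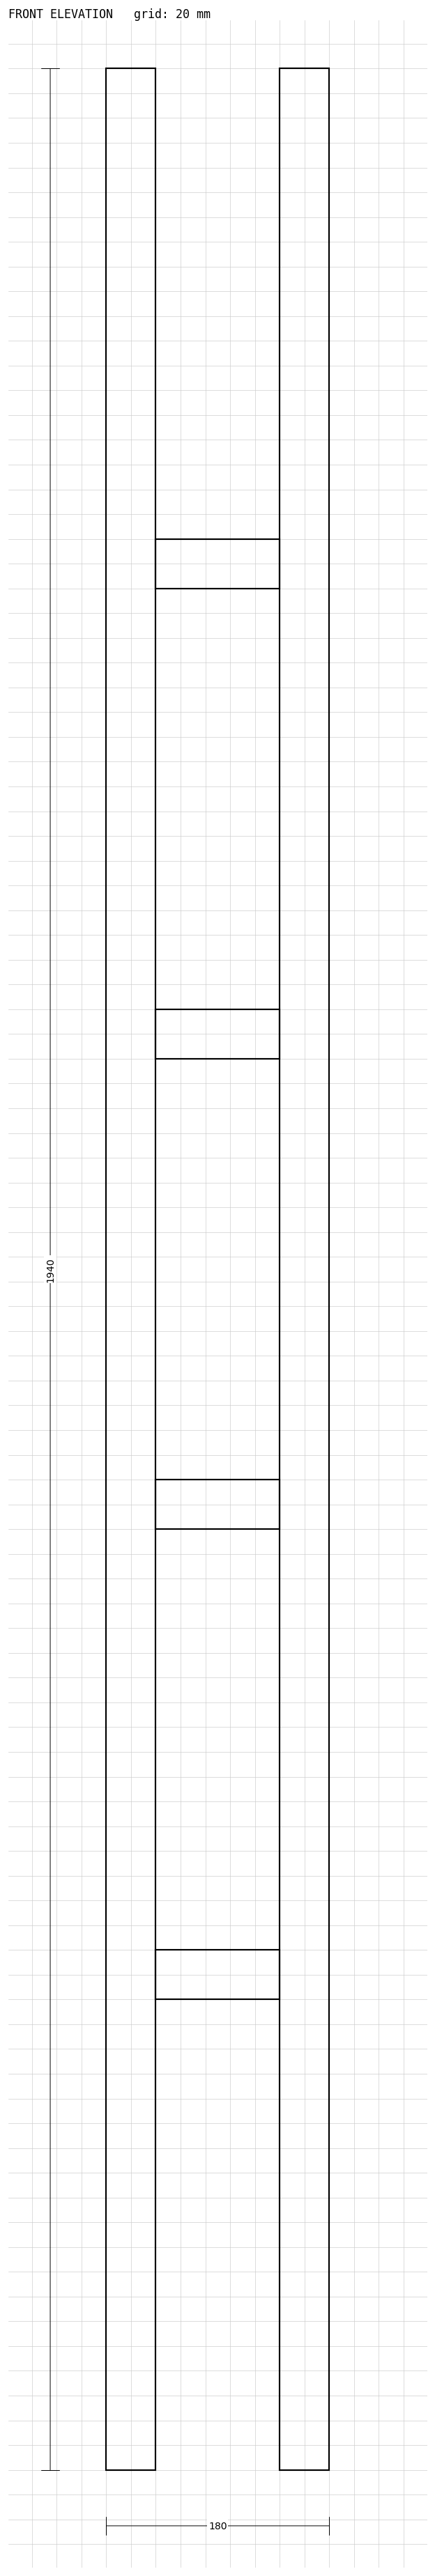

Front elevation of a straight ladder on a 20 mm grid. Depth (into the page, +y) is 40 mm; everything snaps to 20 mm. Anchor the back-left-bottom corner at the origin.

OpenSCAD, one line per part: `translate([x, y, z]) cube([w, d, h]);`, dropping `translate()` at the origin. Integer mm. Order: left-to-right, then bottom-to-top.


cube([40, 40, 1940]);
translate([40, 0, 380]) cube([100, 40, 40]);
translate([40, 0, 760]) cube([100, 40, 40]);
translate([40, 0, 1140]) cube([100, 40, 40]);
translate([40, 0, 1520]) cube([100, 40, 40]);
translate([140, 0, 0]) cube([40, 40, 1940]);
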